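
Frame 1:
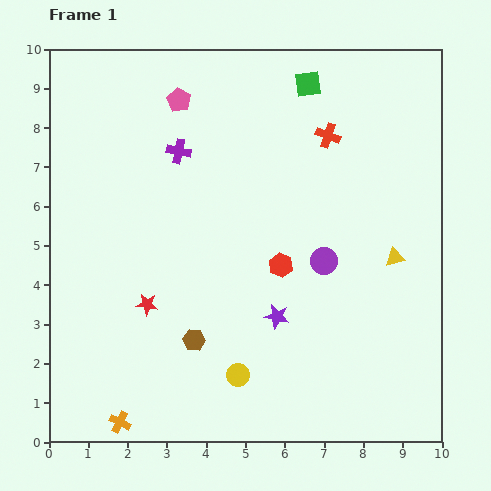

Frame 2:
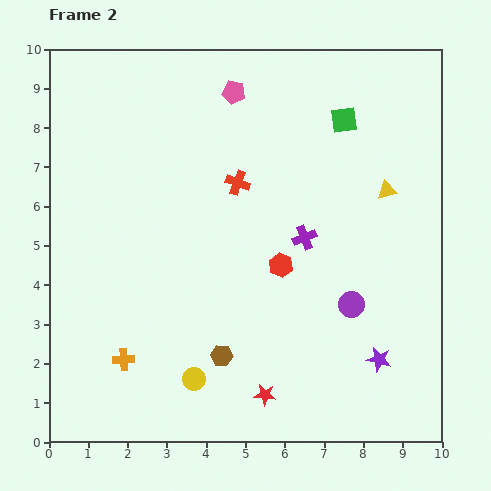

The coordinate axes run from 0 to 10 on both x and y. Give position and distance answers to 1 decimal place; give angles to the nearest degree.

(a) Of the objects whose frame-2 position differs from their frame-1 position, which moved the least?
the brown hexagon

(moved 0.8)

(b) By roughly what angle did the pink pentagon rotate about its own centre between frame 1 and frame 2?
19° counter-clockwise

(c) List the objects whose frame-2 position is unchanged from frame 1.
the red hexagon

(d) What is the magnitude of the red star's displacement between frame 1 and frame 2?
3.8

The red star moved from (2.5, 3.5) to (5.5, 1.2), a distance of √(3.0² + 2.3²) ≈ 3.8.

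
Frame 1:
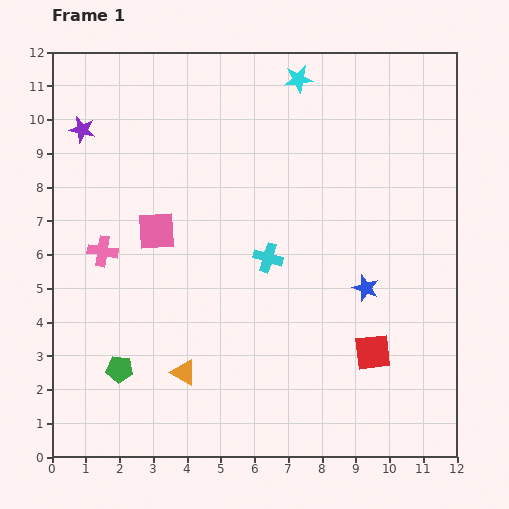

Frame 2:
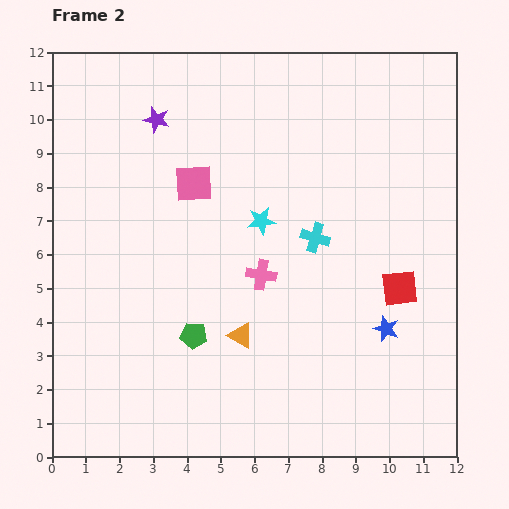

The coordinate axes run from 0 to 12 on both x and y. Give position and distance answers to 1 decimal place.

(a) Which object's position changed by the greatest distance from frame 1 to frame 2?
the pink cross

(moved 4.8; next 4.3)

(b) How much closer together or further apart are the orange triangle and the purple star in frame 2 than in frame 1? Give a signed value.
-0.9

Distance in frame 1: 7.8. Distance in frame 2: 6.9.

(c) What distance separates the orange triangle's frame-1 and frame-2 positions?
2.0

The orange triangle moved from (3.9, 2.5) to (5.6, 3.6), a distance of √(1.7² + 1.1²) ≈ 2.0.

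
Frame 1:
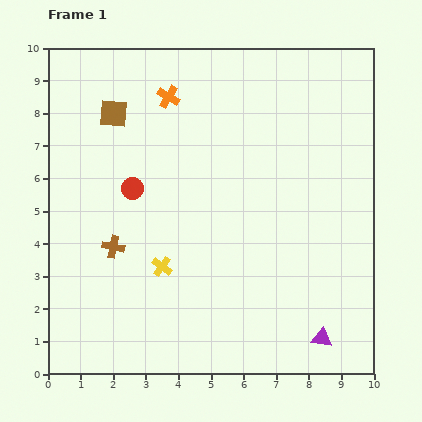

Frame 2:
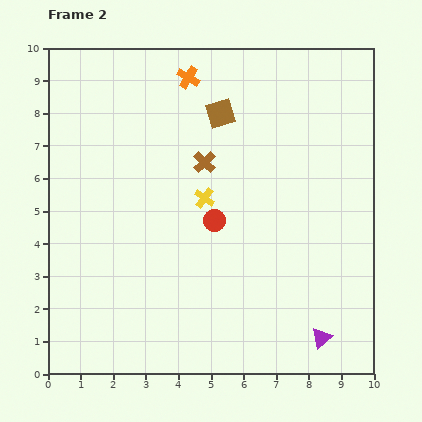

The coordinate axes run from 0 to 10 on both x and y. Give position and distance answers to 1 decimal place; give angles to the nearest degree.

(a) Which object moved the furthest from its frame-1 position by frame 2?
the brown cross

(moved 3.8; next 3.3)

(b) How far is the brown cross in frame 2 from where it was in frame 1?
3.8

The brown cross moved from (2.0, 3.9) to (4.8, 6.5), a distance of √(2.8² + 2.6²) ≈ 3.8.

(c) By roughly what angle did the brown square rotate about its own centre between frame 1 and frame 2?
22° counter-clockwise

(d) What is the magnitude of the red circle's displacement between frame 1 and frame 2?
2.7

The red circle moved from (2.6, 5.7) to (5.1, 4.7), a distance of √(2.5² + 1.0²) ≈ 2.7.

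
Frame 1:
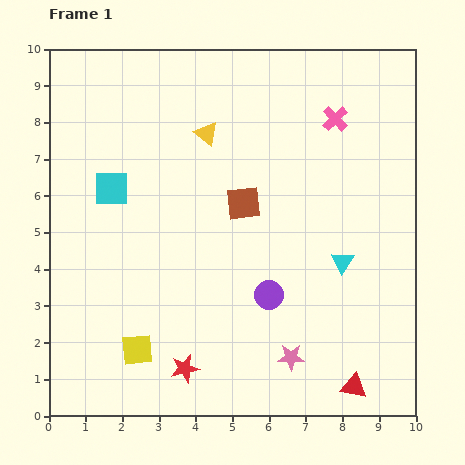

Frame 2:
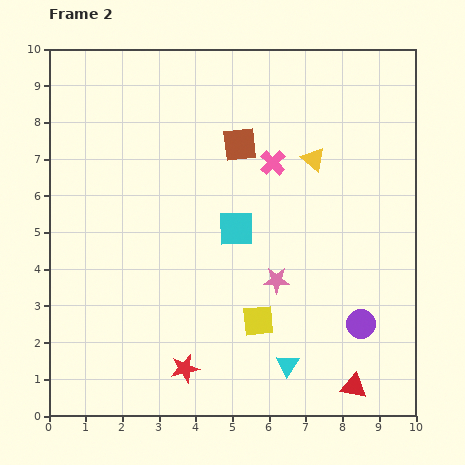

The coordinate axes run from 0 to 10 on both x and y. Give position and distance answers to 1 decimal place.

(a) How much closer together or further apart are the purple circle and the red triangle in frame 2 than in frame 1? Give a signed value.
-1.7

Distance in frame 1: 3.4. Distance in frame 2: 1.7.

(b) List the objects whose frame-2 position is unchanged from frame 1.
the red star, the red triangle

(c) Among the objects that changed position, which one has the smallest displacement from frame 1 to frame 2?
the brown square

(moved 1.6)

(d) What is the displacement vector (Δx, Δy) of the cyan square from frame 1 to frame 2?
(3.4, -1.1)

The cyan square was at (1.7, 6.2) in frame 1 and (5.1, 5.1) in frame 2.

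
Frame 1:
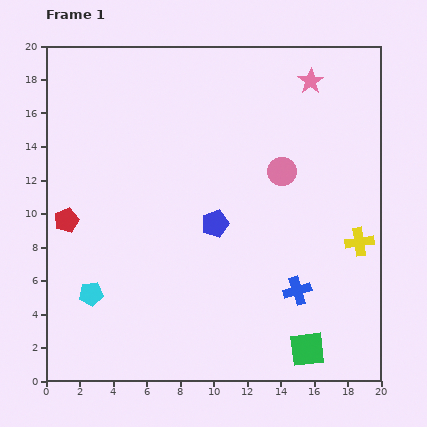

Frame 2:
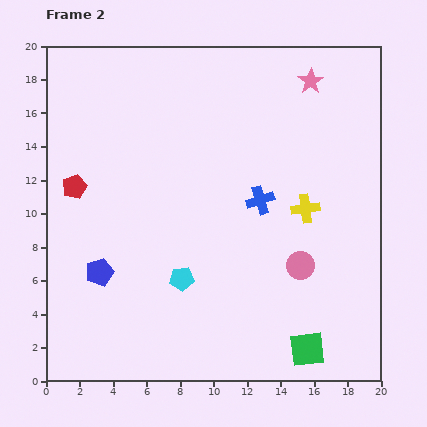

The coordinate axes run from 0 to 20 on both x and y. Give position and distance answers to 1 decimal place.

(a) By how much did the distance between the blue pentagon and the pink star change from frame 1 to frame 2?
+6.8

Distance in frame 1: 10.2. Distance in frame 2: 17.0.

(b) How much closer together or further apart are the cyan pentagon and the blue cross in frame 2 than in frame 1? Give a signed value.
-5.7

Distance in frame 1: 12.3. Distance in frame 2: 6.6.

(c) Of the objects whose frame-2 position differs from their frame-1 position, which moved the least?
the red pentagon

(moved 2.1)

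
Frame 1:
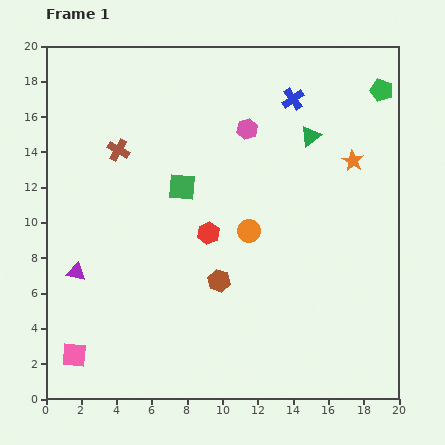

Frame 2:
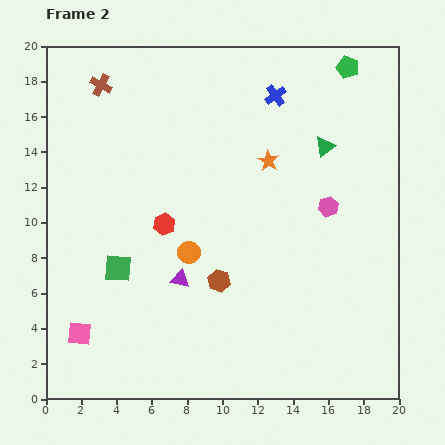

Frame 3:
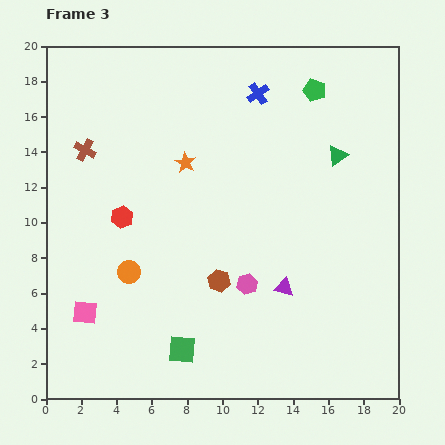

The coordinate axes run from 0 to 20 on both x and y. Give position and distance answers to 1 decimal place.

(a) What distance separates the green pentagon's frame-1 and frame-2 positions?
2.3

The green pentagon moved from (19.0, 17.5) to (17.1, 18.8), a distance of √(1.9² + 1.3²) ≈ 2.3.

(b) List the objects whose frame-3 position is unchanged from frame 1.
the brown hexagon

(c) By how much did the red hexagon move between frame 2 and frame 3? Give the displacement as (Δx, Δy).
(-2.4, 0.4)

The red hexagon was at (6.7, 9.9) in frame 2 and (4.3, 10.3) in frame 3.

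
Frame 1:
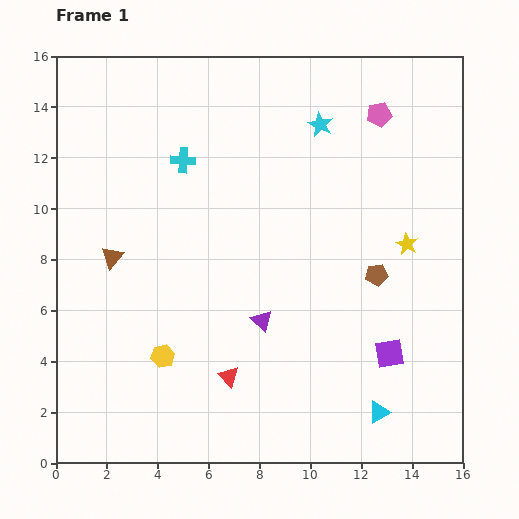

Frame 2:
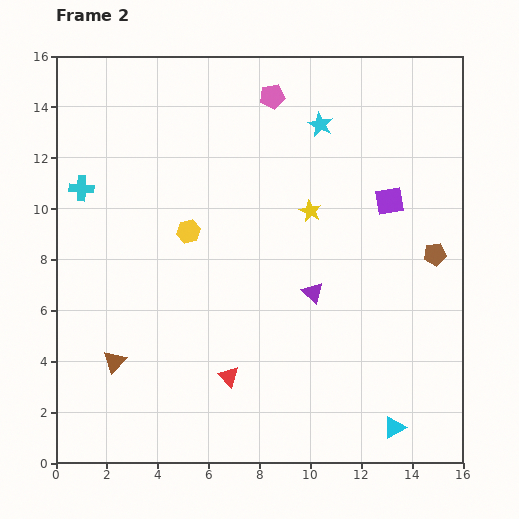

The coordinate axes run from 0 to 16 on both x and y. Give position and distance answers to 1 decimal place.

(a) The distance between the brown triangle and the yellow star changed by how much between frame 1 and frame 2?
-1.9

Distance in frame 1: 11.6. Distance in frame 2: 9.7.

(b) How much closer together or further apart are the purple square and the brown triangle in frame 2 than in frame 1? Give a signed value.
+1.0

Distance in frame 1: 11.5. Distance in frame 2: 12.5.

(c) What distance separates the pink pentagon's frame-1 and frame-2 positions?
4.3

The pink pentagon moved from (12.7, 13.7) to (8.5, 14.4), a distance of √(4.2² + 0.7²) ≈ 4.3.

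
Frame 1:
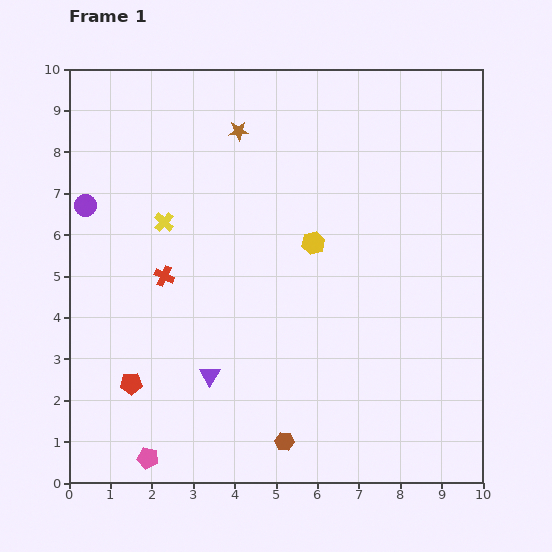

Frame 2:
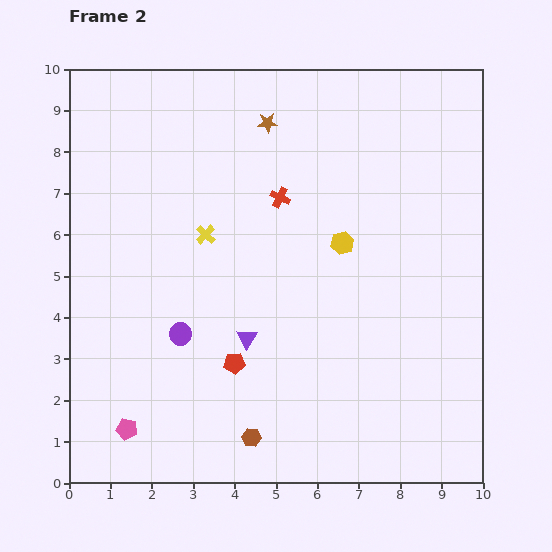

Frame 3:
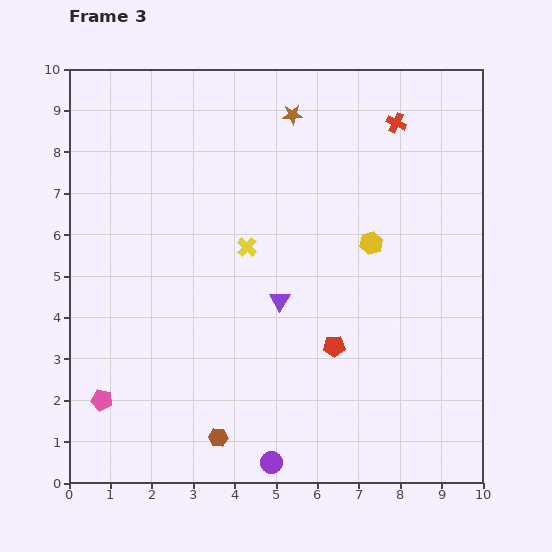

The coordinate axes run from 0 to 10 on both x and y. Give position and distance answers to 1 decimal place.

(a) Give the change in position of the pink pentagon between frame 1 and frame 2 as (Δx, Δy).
(-0.5, 0.7)

The pink pentagon was at (1.9, 0.6) in frame 1 and (1.4, 1.3) in frame 2.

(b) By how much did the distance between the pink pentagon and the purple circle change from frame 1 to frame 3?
-1.9

Distance in frame 1: 6.3. Distance in frame 3: 4.4.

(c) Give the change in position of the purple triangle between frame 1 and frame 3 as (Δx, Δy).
(1.7, 1.8)

The purple triangle was at (3.4, 2.6) in frame 1 and (5.1, 4.4) in frame 3.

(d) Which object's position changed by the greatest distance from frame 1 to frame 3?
the purple circle

(moved 7.7; next 6.7)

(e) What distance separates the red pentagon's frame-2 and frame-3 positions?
2.4

The red pentagon moved from (4.0, 2.9) to (6.4, 3.3), a distance of √(2.4² + 0.4²) ≈ 2.4.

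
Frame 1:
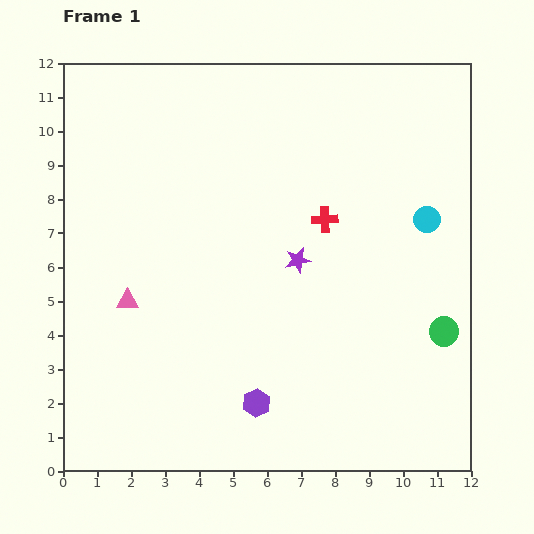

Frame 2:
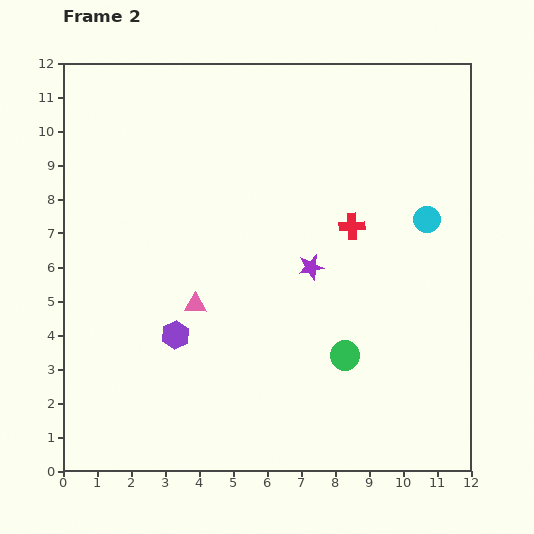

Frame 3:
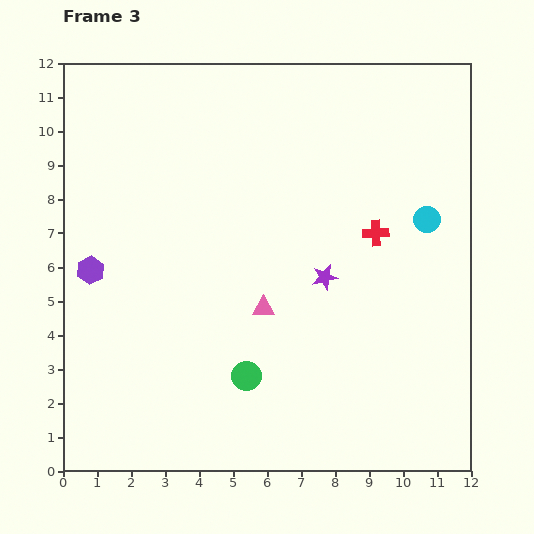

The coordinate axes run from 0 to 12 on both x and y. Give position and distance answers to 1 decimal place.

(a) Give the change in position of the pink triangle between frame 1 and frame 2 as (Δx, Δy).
(2.0, -0.1)

The pink triangle was at (1.9, 5.0) in frame 1 and (3.9, 4.9) in frame 2.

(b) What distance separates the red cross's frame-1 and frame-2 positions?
0.8

The red cross moved from (7.7, 7.4) to (8.5, 7.2), a distance of √(0.8² + 0.2²) ≈ 0.8.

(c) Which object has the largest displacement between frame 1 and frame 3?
the purple hexagon

(moved 6.3; next 5.9)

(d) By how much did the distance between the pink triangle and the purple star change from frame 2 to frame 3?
-1.6

Distance in frame 2: 3.6. Distance in frame 3: 2.0.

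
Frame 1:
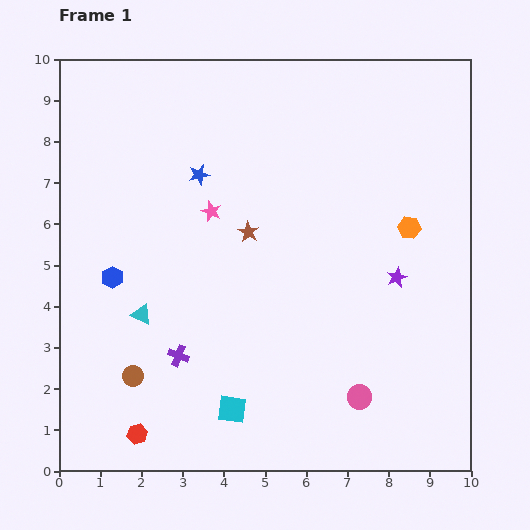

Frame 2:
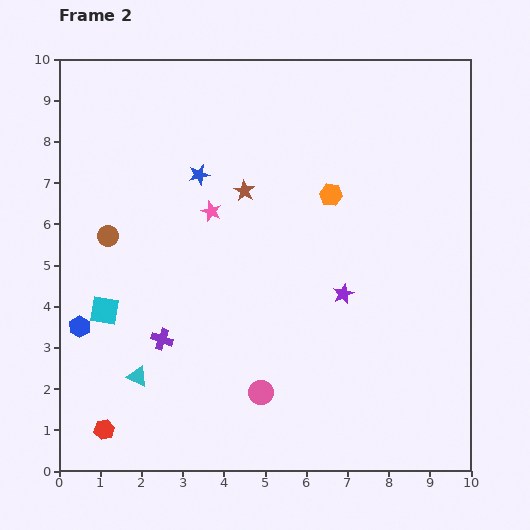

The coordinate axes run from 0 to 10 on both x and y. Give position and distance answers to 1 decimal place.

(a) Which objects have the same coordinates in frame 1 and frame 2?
the pink star, the blue star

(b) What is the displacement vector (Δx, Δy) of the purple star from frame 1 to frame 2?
(-1.3, -0.4)

The purple star was at (8.2, 4.7) in frame 1 and (6.9, 4.3) in frame 2.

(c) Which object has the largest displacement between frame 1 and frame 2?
the cyan square

(moved 3.9; next 3.5)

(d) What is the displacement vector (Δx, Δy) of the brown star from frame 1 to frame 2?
(-0.1, 1.0)

The brown star was at (4.6, 5.8) in frame 1 and (4.5, 6.8) in frame 2.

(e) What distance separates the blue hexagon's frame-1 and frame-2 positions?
1.4

The blue hexagon moved from (1.3, 4.7) to (0.5, 3.5), a distance of √(0.8² + 1.2²) ≈ 1.4.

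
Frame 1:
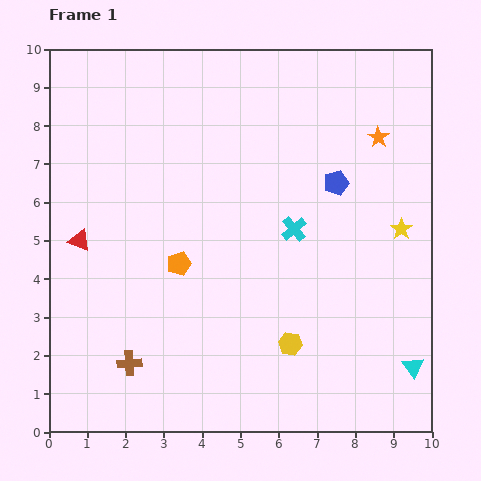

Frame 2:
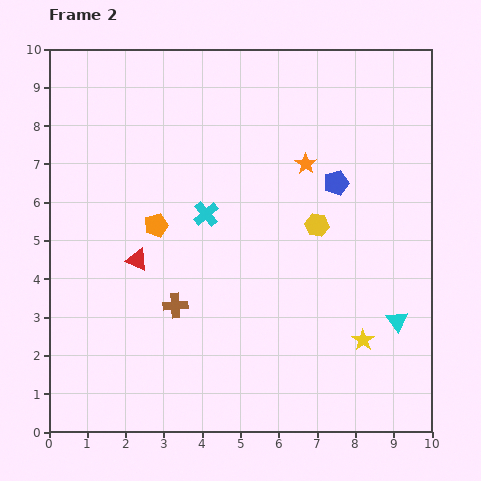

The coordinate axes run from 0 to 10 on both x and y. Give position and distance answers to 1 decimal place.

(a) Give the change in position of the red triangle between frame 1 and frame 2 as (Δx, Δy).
(1.5, -0.5)

The red triangle was at (0.8, 5.0) in frame 1 and (2.3, 4.5) in frame 2.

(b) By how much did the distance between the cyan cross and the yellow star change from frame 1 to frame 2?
+2.5

Distance in frame 1: 2.8. Distance in frame 2: 5.3.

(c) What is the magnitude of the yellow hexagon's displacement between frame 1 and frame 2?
3.2

The yellow hexagon moved from (6.3, 2.3) to (7.0, 5.4), a distance of √(0.7² + 3.1²) ≈ 3.2.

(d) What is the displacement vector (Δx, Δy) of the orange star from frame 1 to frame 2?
(-1.9, -0.7)

The orange star was at (8.6, 7.7) in frame 1 and (6.7, 7.0) in frame 2.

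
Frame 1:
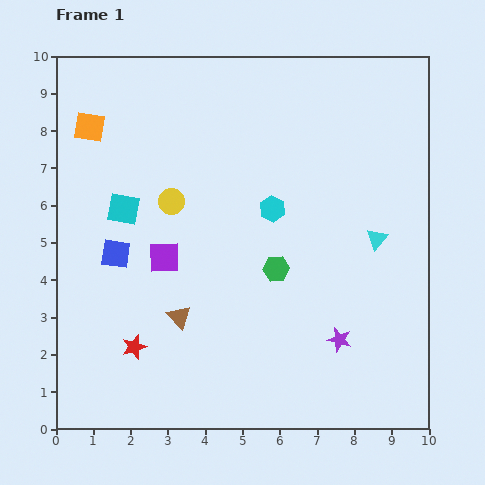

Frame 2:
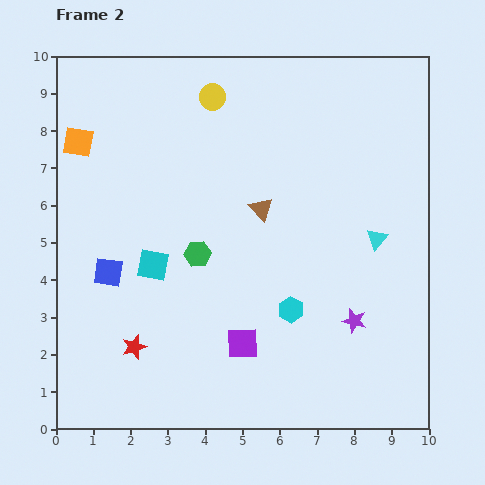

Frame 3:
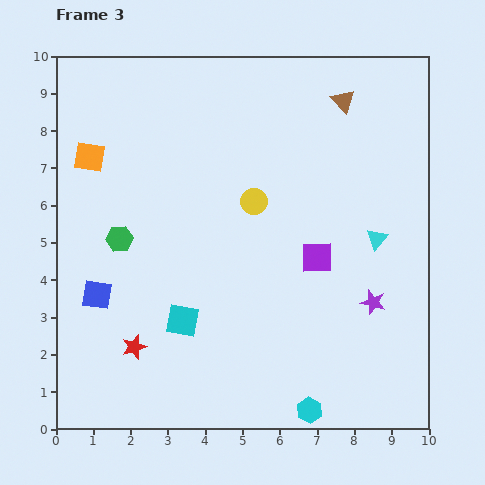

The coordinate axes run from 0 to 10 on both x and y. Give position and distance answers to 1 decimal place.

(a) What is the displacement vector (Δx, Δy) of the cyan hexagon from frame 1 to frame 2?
(0.5, -2.7)

The cyan hexagon was at (5.8, 5.9) in frame 1 and (6.3, 3.2) in frame 2.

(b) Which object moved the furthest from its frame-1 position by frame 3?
the brown triangle

(moved 7.3; next 5.5)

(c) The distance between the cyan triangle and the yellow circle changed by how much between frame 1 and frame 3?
-2.2

Distance in frame 1: 5.6. Distance in frame 3: 3.4.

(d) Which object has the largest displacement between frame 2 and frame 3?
the brown triangle

(moved 3.6; next 3.0)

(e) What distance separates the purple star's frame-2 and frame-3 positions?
0.7

The purple star moved from (8.0, 2.9) to (8.5, 3.4), a distance of √(0.5² + 0.5²) ≈ 0.7.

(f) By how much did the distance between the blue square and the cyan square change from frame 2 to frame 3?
+1.2

Distance in frame 2: 1.2. Distance in frame 3: 2.4.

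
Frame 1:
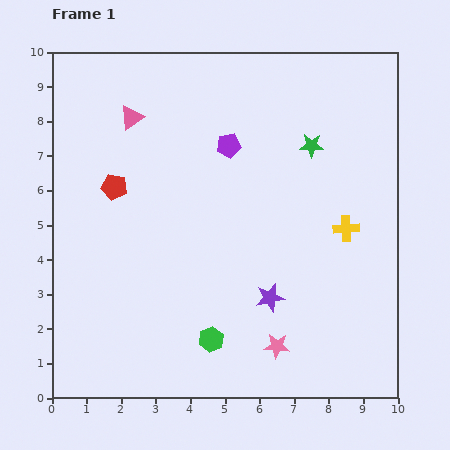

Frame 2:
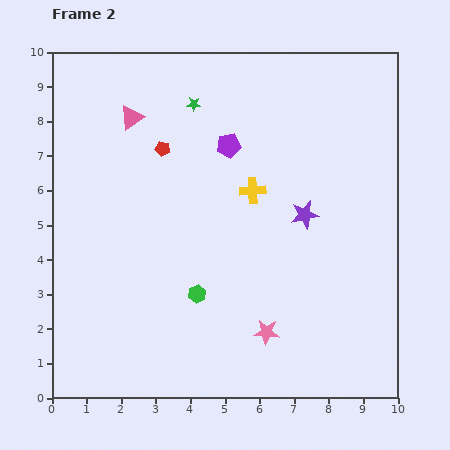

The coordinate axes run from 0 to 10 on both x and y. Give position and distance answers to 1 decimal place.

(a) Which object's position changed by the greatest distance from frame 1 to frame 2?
the green star

(moved 3.6; next 2.9)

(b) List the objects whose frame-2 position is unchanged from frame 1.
the pink triangle, the purple pentagon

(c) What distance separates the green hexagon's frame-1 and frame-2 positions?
1.4

The green hexagon moved from (4.6, 1.7) to (4.2, 3.0), a distance of √(0.4² + 1.3²) ≈ 1.4.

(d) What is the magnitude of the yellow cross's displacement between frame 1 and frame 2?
2.9

The yellow cross moved from (8.5, 4.9) to (5.8, 6.0), a distance of √(2.7² + 1.1²) ≈ 2.9.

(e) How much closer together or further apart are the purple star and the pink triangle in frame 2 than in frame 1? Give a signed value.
-0.9

Distance in frame 1: 6.6. Distance in frame 2: 5.7.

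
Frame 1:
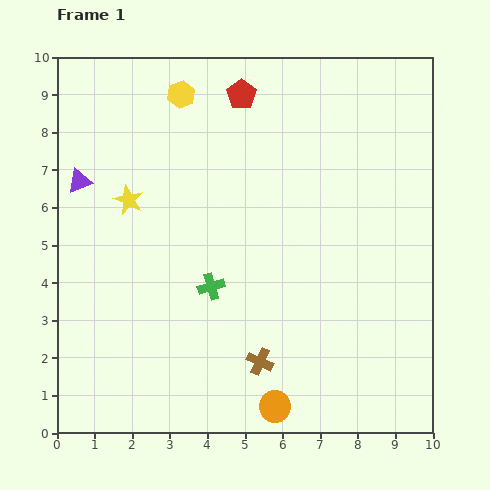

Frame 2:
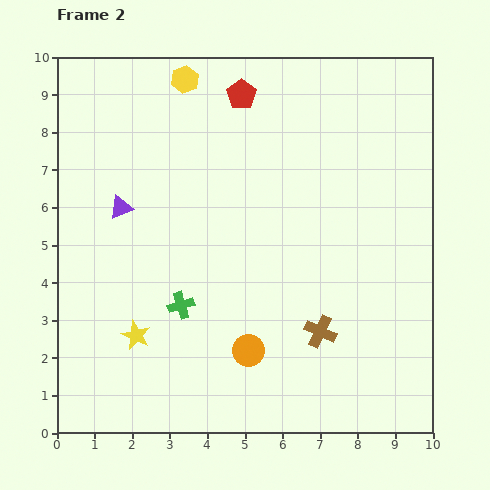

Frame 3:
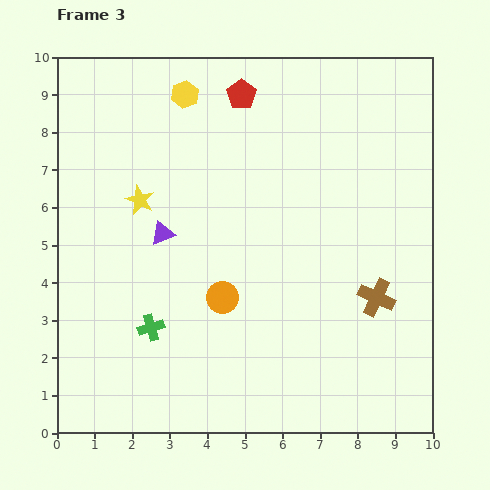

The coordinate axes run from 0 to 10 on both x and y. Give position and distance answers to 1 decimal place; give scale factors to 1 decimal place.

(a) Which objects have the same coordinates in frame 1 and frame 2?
the red pentagon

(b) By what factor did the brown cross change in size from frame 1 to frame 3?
1.4×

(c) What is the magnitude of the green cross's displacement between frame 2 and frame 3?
1.0

The green cross moved from (3.3, 3.4) to (2.5, 2.8), a distance of √(0.8² + 0.6²) ≈ 1.0.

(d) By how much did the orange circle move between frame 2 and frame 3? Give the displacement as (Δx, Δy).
(-0.7, 1.4)

The orange circle was at (5.1, 2.2) in frame 2 and (4.4, 3.6) in frame 3.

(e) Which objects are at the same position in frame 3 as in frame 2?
the red pentagon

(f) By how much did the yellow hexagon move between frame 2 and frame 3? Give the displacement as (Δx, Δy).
(0.0, -0.4)

The yellow hexagon was at (3.4, 9.4) in frame 2 and (3.4, 9.0) in frame 3.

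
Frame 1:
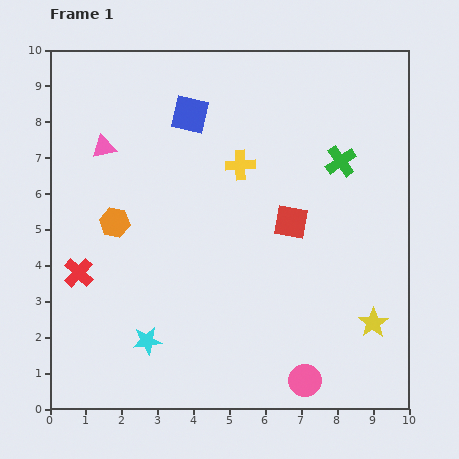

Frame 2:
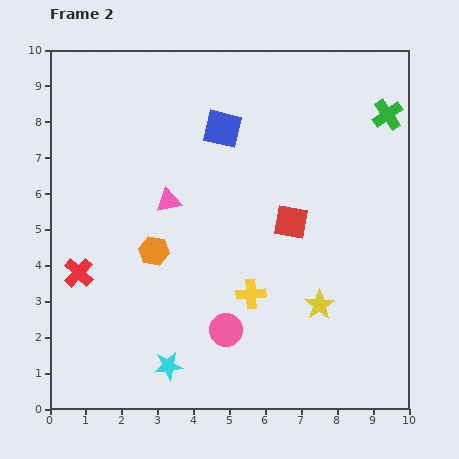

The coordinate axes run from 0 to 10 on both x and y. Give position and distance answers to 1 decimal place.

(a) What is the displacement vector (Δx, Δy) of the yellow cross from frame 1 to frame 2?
(0.3, -3.6)

The yellow cross was at (5.3, 6.8) in frame 1 and (5.6, 3.2) in frame 2.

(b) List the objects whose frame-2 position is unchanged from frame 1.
the red square, the red cross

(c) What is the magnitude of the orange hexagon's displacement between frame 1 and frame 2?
1.4

The orange hexagon moved from (1.8, 5.2) to (2.9, 4.4), a distance of √(1.1² + 0.8²) ≈ 1.4.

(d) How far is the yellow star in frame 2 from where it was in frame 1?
1.6

The yellow star moved from (9.0, 2.4) to (7.5, 2.9), a distance of √(1.5² + 0.5²) ≈ 1.6.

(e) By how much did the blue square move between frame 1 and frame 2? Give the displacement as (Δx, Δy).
(0.9, -0.4)

The blue square was at (3.9, 8.2) in frame 1 and (4.8, 7.8) in frame 2.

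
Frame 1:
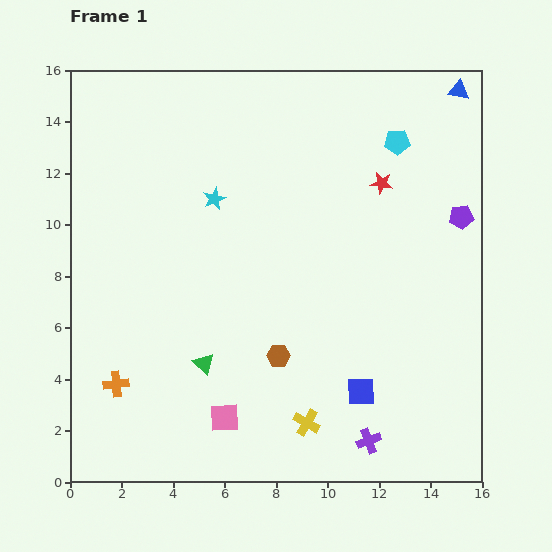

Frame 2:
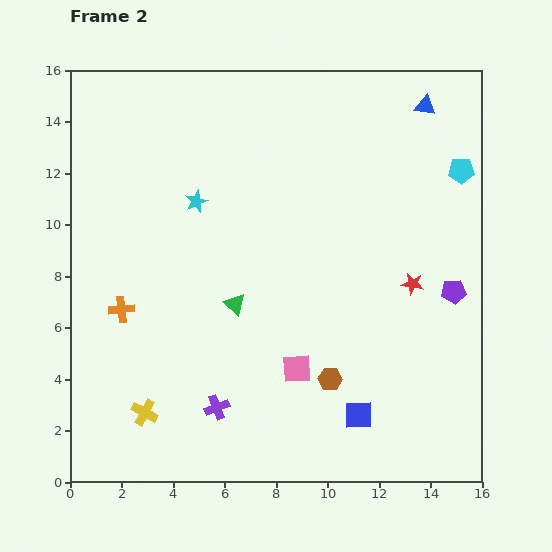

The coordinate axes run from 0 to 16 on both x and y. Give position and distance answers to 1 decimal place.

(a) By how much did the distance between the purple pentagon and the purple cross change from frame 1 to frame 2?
+0.8

Distance in frame 1: 9.4. Distance in frame 2: 10.2.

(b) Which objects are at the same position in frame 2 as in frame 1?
none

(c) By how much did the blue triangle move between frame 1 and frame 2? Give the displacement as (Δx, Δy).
(-1.3, -0.6)

The blue triangle was at (15.1, 15.2) in frame 1 and (13.8, 14.6) in frame 2.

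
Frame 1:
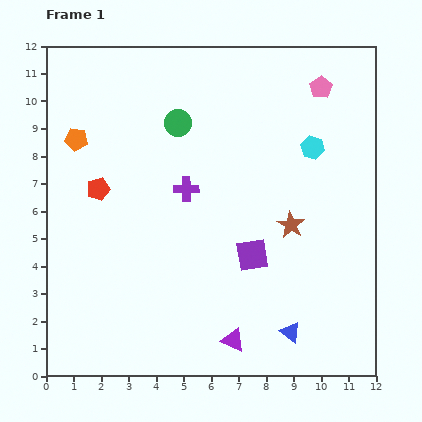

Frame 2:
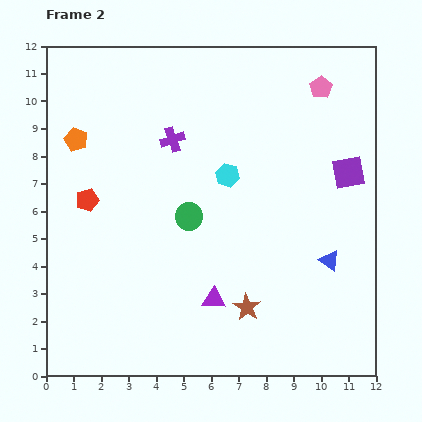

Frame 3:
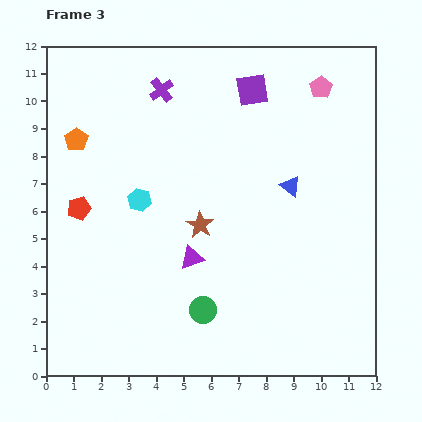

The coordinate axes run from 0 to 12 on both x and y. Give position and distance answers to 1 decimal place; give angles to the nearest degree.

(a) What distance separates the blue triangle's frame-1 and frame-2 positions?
3.0

The blue triangle moved from (8.9, 1.6) to (10.3, 4.2), a distance of √(1.4² + 2.6²) ≈ 3.0.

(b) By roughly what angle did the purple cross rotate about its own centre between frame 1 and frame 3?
37° counter-clockwise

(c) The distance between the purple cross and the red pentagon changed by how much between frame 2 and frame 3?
+1.4

Distance in frame 2: 3.8. Distance in frame 3: 5.2.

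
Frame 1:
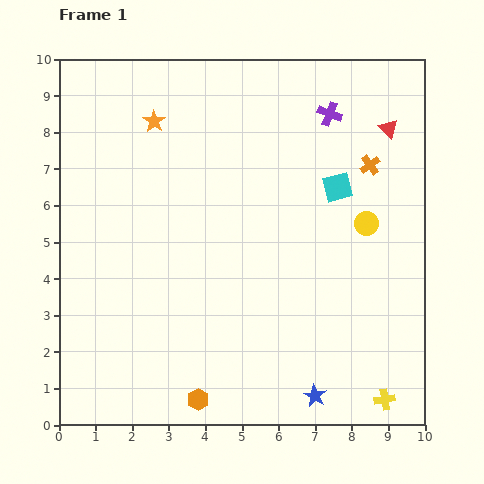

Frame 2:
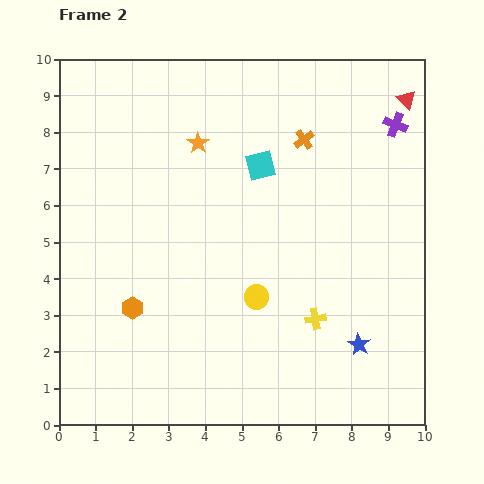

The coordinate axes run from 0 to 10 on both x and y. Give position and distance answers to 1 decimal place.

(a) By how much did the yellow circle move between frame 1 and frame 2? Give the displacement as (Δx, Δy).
(-3.0, -2.0)

The yellow circle was at (8.4, 5.5) in frame 1 and (5.4, 3.5) in frame 2.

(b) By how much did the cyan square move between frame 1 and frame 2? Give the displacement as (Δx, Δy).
(-2.1, 0.6)

The cyan square was at (7.6, 6.5) in frame 1 and (5.5, 7.1) in frame 2.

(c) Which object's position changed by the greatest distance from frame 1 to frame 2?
the yellow circle

(moved 3.6; next 3.1)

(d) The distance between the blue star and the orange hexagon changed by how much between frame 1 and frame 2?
+3.1

Distance in frame 1: 3.2. Distance in frame 2: 6.3.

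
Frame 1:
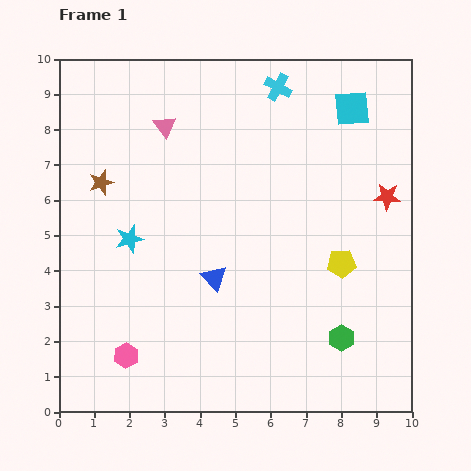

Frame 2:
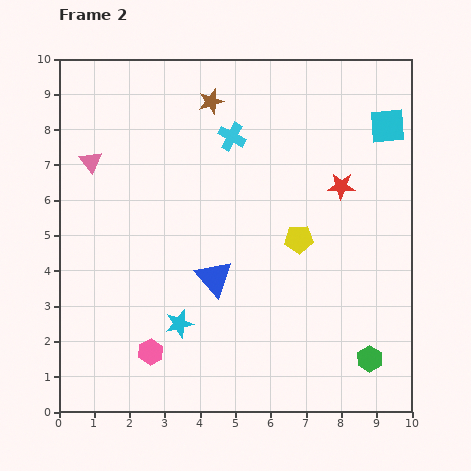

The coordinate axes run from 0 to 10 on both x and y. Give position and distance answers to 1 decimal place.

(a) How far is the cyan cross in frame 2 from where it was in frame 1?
1.9

The cyan cross moved from (6.2, 9.2) to (4.9, 7.8), a distance of √(1.3² + 1.4²) ≈ 1.9.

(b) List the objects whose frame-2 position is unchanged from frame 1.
the blue triangle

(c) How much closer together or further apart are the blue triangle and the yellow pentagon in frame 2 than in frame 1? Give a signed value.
-1.0

Distance in frame 1: 3.6. Distance in frame 2: 2.6.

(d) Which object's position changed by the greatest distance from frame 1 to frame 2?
the brown star

(moved 3.9; next 2.8)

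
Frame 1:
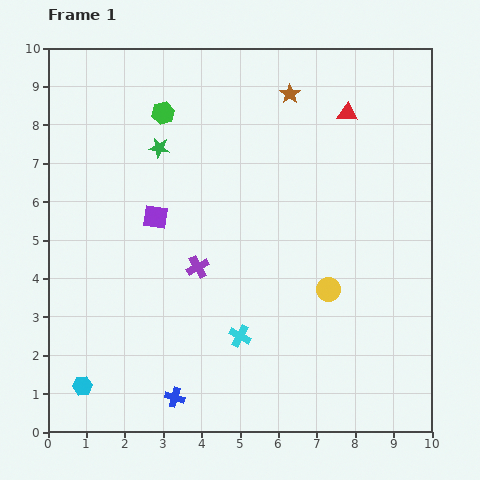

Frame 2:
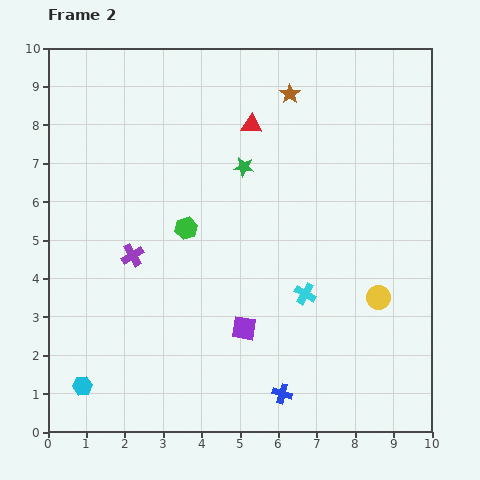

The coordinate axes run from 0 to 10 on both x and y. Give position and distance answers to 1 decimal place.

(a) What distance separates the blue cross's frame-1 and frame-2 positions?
2.8

The blue cross moved from (3.3, 0.9) to (6.1, 1.0), a distance of √(2.8² + 0.1²) ≈ 2.8.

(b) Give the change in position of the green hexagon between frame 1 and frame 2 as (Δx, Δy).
(0.6, -3.0)

The green hexagon was at (3.0, 8.3) in frame 1 and (3.6, 5.3) in frame 2.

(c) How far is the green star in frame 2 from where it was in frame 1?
2.3

The green star moved from (2.9, 7.4) to (5.1, 6.9), a distance of √(2.2² + 0.5²) ≈ 2.3.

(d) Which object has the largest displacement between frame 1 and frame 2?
the purple square

(moved 3.7; next 3.1)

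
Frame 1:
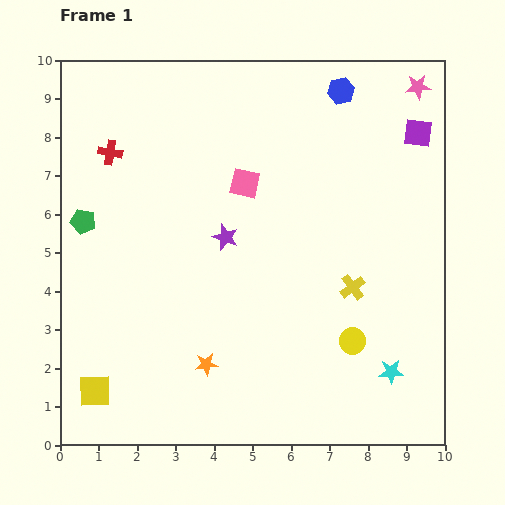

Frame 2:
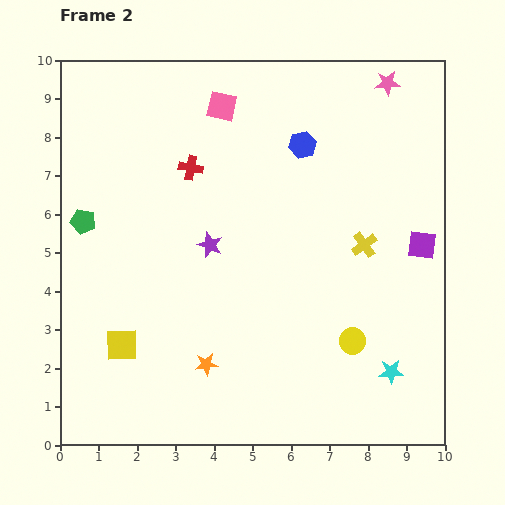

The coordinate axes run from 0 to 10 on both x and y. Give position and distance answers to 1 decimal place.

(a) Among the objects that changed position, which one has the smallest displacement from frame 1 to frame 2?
the purple star

(moved 0.4)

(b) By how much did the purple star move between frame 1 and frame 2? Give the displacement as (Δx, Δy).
(-0.4, -0.2)

The purple star was at (4.3, 5.4) in frame 1 and (3.9, 5.2) in frame 2.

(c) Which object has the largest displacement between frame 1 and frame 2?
the purple square

(moved 2.9; next 2.1)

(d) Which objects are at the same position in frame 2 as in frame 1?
the green pentagon, the orange star, the yellow circle, the cyan star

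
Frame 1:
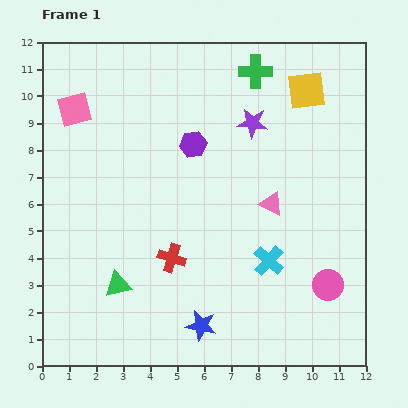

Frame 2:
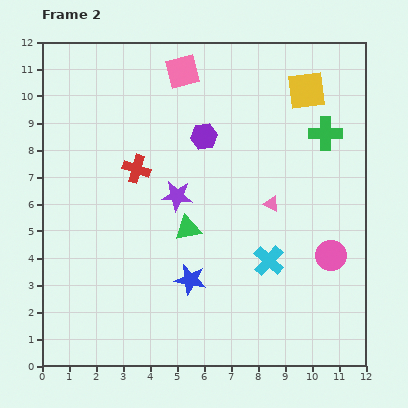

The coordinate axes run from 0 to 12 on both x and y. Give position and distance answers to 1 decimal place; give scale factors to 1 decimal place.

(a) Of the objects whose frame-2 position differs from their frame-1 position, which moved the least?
the purple hexagon

(moved 0.5)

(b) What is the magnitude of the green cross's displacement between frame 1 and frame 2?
3.5

The green cross moved from (7.9, 10.9) to (10.5, 8.6), a distance of √(2.6² + 2.3²) ≈ 3.5.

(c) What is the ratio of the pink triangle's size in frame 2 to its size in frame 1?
0.7×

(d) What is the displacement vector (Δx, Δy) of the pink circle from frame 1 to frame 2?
(0.1, 1.1)

The pink circle was at (10.6, 3.0) in frame 1 and (10.7, 4.1) in frame 2.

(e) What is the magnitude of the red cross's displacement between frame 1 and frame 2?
3.5

The red cross moved from (4.8, 4.0) to (3.5, 7.3), a distance of √(1.3² + 3.3²) ≈ 3.5.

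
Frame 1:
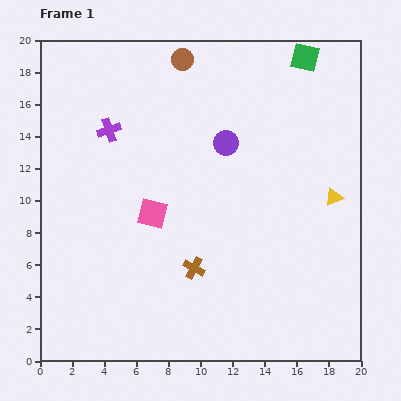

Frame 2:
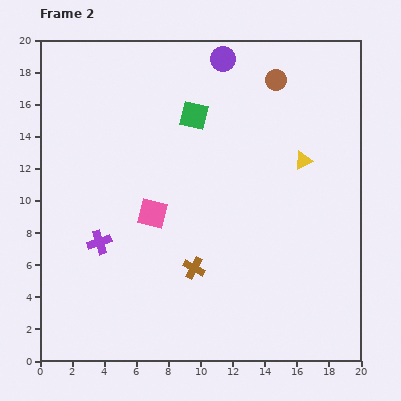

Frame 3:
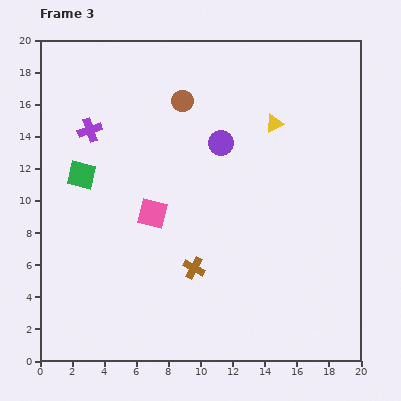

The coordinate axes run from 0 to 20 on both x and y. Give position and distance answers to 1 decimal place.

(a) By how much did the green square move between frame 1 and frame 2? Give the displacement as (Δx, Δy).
(-6.9, -3.6)

The green square was at (16.5, 18.9) in frame 1 and (9.6, 15.3) in frame 2.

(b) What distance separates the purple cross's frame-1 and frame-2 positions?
7.0

The purple cross moved from (4.3, 14.4) to (3.7, 7.4), a distance of √(0.6² + 7.0²) ≈ 7.0.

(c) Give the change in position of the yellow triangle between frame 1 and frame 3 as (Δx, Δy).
(-3.7, 4.6)

The yellow triangle was at (18.3, 10.2) in frame 1 and (14.6, 14.8) in frame 3.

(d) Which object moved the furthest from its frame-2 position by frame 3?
the green square

(moved 7.9; next 7.0)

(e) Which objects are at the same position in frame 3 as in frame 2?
the brown cross, the pink square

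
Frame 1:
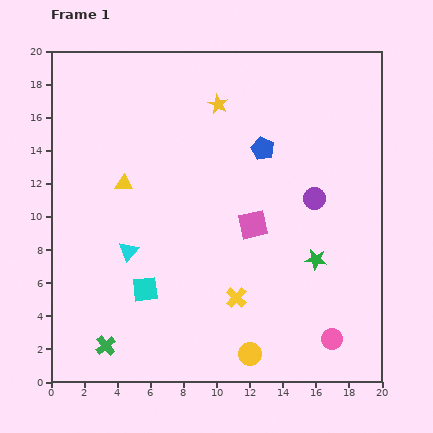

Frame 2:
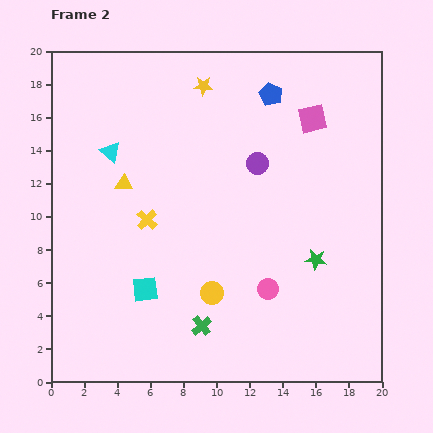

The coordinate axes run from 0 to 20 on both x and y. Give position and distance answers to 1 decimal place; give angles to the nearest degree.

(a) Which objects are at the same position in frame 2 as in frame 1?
the green star, the cyan square, the yellow triangle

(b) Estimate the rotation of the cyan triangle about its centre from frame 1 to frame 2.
31° counter-clockwise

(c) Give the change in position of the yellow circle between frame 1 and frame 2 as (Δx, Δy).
(-2.3, 3.7)

The yellow circle was at (12.0, 1.7) in frame 1 and (9.7, 5.4) in frame 2.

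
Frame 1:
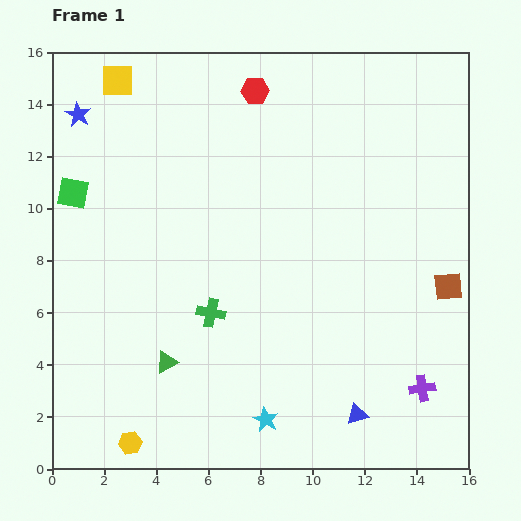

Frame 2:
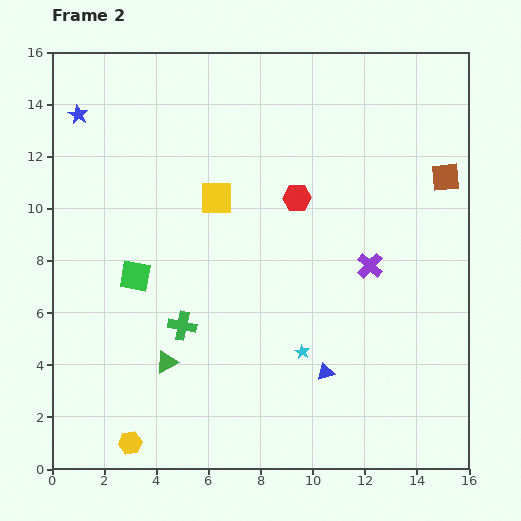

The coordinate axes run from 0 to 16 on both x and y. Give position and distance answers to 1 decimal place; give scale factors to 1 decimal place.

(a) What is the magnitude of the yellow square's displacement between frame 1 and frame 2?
5.9

The yellow square moved from (2.5, 14.9) to (6.3, 10.4), a distance of √(3.8² + 4.5²) ≈ 5.9.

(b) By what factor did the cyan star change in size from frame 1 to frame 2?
0.6×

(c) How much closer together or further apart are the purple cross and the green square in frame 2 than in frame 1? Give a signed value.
-6.4

Distance in frame 1: 15.4. Distance in frame 2: 9.0.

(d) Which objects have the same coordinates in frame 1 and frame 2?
the blue star, the green triangle, the yellow hexagon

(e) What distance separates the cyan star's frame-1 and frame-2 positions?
3.0

The cyan star moved from (8.2, 1.9) to (9.6, 4.5), a distance of √(1.4² + 2.6²) ≈ 3.0.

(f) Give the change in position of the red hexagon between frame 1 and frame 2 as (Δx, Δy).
(1.6, -4.1)

The red hexagon was at (7.8, 14.5) in frame 1 and (9.4, 10.4) in frame 2.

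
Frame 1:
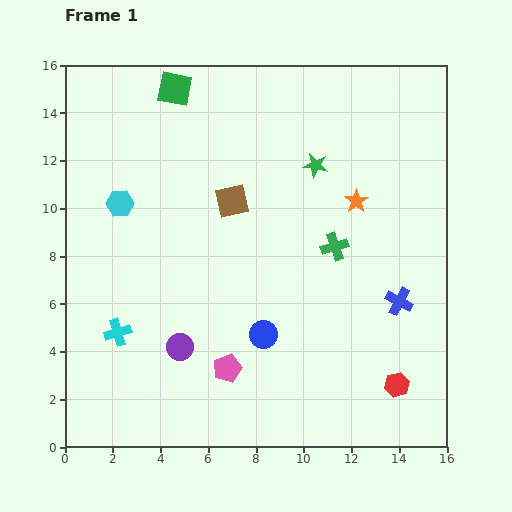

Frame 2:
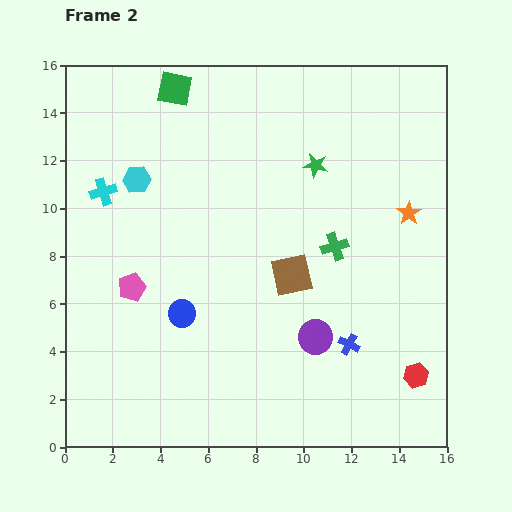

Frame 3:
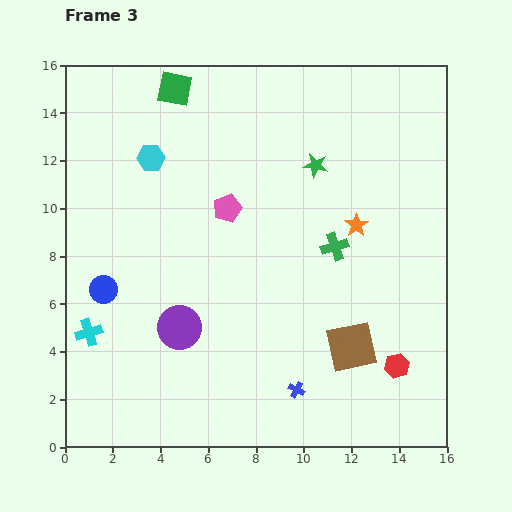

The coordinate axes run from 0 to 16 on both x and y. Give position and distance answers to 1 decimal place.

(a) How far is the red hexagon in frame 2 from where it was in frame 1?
0.9

The red hexagon moved from (13.9, 2.6) to (14.7, 3.0), a distance of √(0.8² + 0.4²) ≈ 0.9.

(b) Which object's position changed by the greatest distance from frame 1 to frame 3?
the brown square

(moved 7.9; next 7.0)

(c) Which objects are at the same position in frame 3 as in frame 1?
the green square, the green star, the green cross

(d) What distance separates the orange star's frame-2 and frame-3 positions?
2.3

The orange star moved from (14.4, 9.8) to (12.2, 9.3), a distance of √(2.2² + 0.5²) ≈ 2.3.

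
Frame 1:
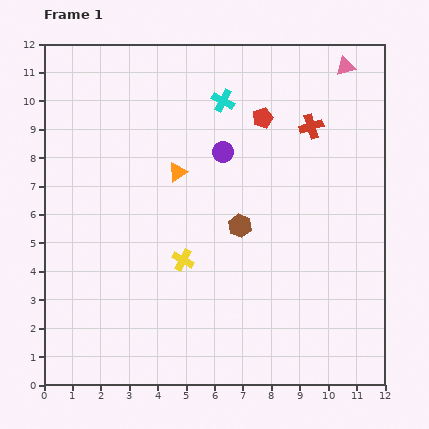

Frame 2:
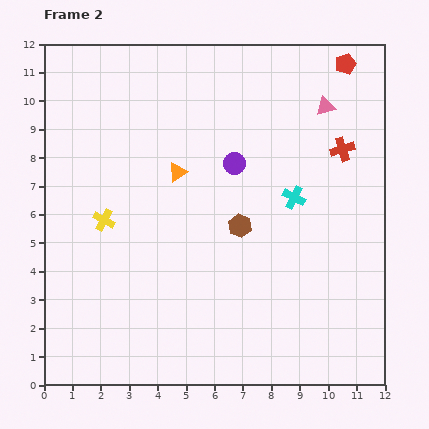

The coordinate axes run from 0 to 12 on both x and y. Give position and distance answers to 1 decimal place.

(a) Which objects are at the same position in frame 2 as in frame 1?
the orange triangle, the brown hexagon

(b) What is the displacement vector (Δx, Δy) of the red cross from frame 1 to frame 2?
(1.1, -0.8)

The red cross was at (9.4, 9.1) in frame 1 and (10.5, 8.3) in frame 2.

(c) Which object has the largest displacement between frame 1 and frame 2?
the cyan cross

(moved 4.2; next 3.5)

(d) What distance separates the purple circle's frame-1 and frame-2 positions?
0.6

The purple circle moved from (6.3, 8.2) to (6.7, 7.8), a distance of √(0.4² + 0.4²) ≈ 0.6.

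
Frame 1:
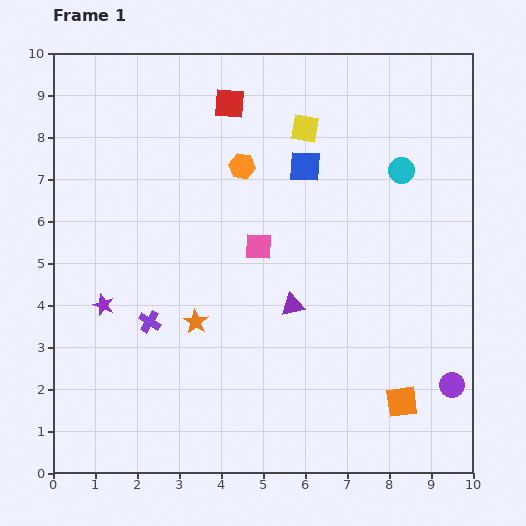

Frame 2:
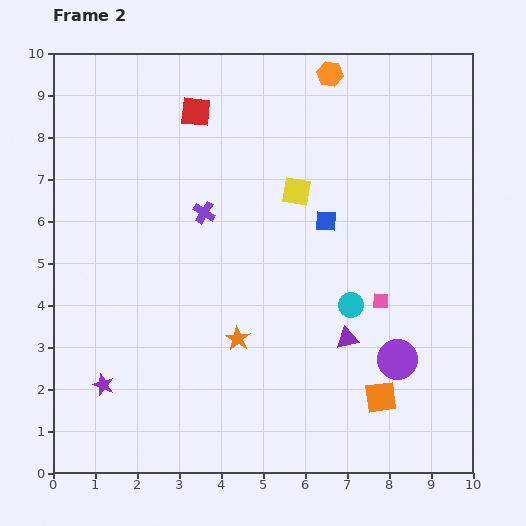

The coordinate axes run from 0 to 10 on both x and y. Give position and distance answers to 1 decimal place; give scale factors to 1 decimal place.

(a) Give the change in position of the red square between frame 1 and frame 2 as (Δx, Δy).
(-0.8, -0.2)

The red square was at (4.2, 8.8) in frame 1 and (3.4, 8.6) in frame 2.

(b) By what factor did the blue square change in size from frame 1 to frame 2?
0.7×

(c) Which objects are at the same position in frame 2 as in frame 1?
none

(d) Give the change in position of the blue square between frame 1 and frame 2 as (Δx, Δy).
(0.5, -1.3)

The blue square was at (6.0, 7.3) in frame 1 and (6.5, 6.0) in frame 2.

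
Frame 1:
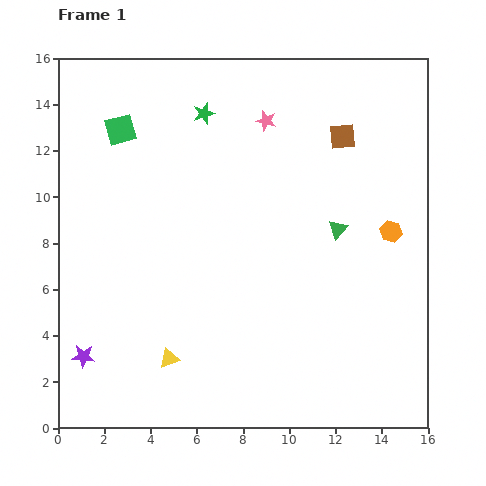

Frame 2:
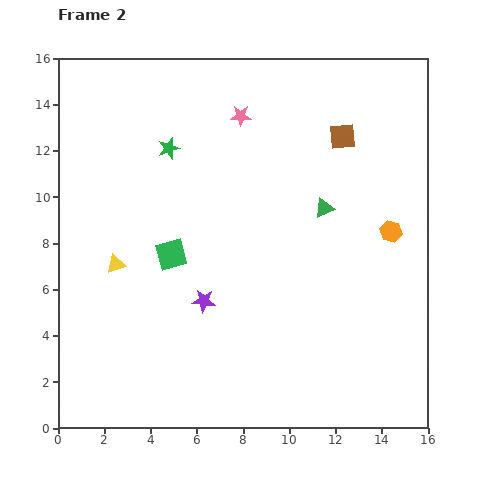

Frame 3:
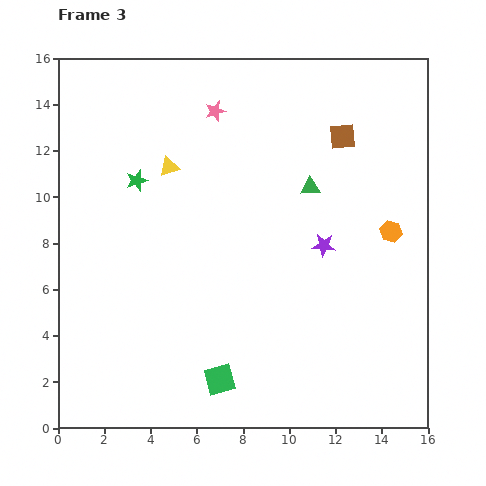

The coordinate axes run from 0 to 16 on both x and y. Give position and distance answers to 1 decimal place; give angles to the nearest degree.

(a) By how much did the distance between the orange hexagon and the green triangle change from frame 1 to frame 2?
+0.8

Distance in frame 1: 2.3. Distance in frame 2: 3.1.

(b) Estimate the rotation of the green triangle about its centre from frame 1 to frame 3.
43° clockwise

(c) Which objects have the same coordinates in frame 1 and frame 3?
the brown square, the orange hexagon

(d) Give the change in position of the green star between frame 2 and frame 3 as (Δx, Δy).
(-1.4, -1.4)

The green star was at (4.8, 12.1) in frame 2 and (3.4, 10.7) in frame 3.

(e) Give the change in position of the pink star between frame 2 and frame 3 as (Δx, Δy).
(-1.1, 0.2)

The pink star was at (7.9, 13.5) in frame 2 and (6.8, 13.7) in frame 3.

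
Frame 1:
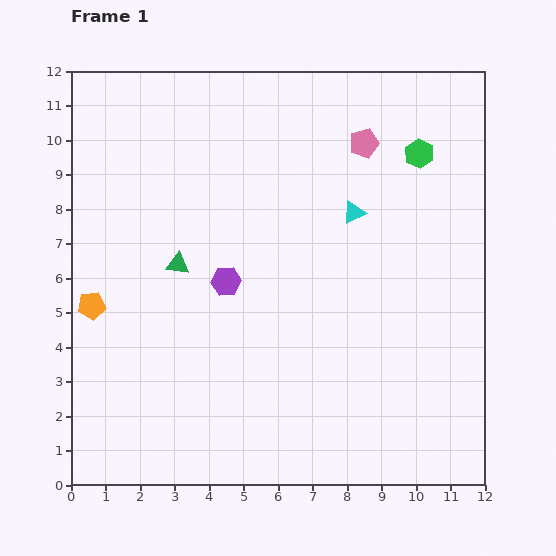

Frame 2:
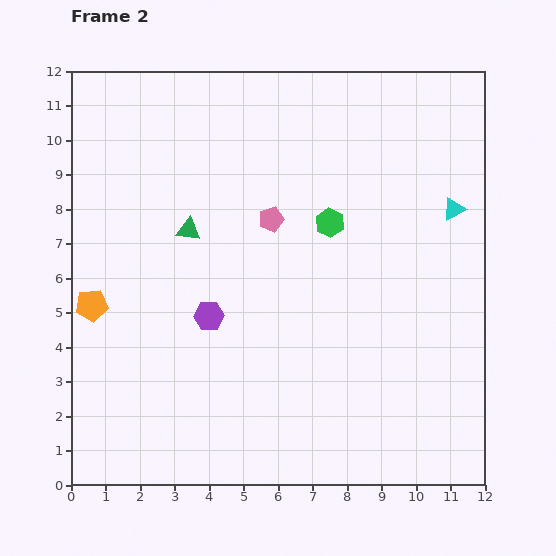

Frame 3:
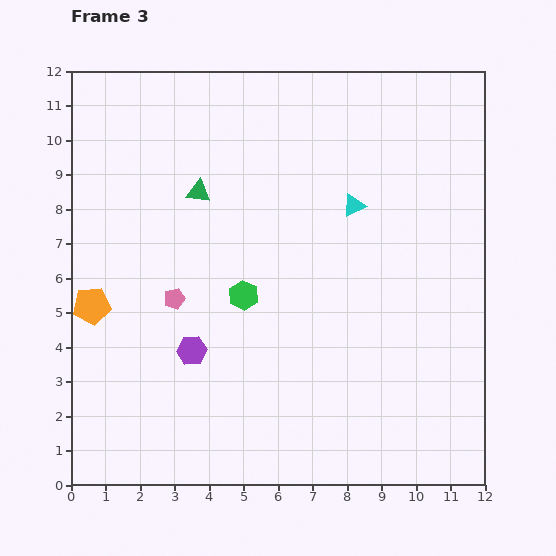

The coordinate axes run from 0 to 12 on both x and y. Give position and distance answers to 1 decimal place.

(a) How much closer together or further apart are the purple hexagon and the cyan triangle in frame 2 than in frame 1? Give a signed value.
+3.5

Distance in frame 1: 4.2. Distance in frame 2: 7.7.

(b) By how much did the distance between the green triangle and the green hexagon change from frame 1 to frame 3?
-4.4

Distance in frame 1: 7.7. Distance in frame 3: 3.3.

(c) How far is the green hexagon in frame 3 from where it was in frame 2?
3.3

The green hexagon moved from (7.5, 7.6) to (5.0, 5.5), a distance of √(2.5² + 2.1²) ≈ 3.3.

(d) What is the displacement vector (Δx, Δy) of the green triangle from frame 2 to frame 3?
(0.3, 1.1)

The green triangle was at (3.4, 7.4) in frame 2 and (3.7, 8.5) in frame 3.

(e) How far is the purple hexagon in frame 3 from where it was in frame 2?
1.1

The purple hexagon moved from (4.0, 4.9) to (3.5, 3.9), a distance of √(0.5² + 1.0²) ≈ 1.1.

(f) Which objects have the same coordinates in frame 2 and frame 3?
the orange pentagon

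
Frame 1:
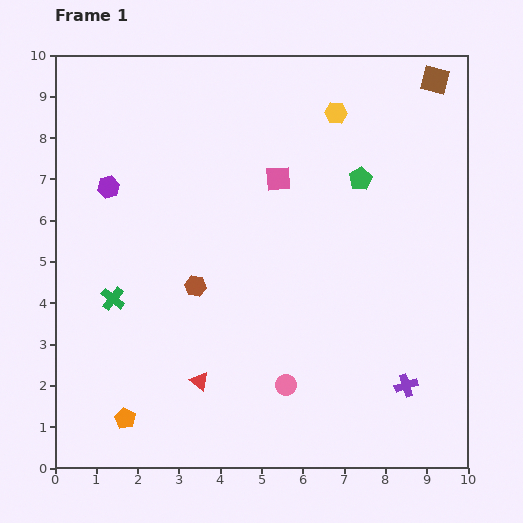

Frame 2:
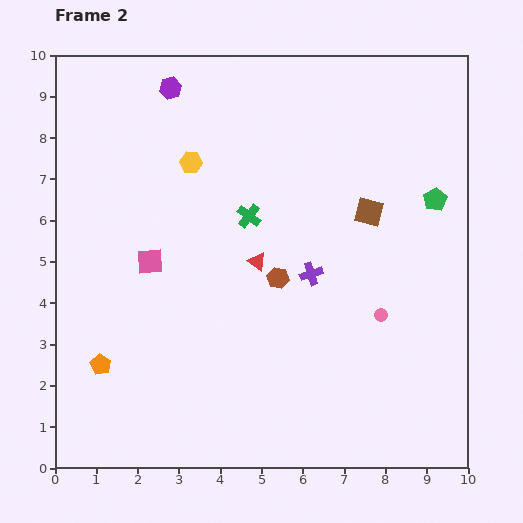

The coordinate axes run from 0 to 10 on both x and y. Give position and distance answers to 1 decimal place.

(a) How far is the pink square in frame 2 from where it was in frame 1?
3.7

The pink square moved from (5.4, 7.0) to (2.3, 5.0), a distance of √(3.1² + 2.0²) ≈ 3.7.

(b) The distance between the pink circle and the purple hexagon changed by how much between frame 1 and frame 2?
+1.1

Distance in frame 1: 6.4. Distance in frame 2: 7.5.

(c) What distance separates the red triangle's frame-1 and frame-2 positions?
3.2

The red triangle moved from (3.5, 2.1) to (4.9, 5.0), a distance of √(1.4² + 2.9²) ≈ 3.2.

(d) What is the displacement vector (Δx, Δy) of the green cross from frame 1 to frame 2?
(3.3, 2.0)

The green cross was at (1.4, 4.1) in frame 1 and (4.7, 6.1) in frame 2.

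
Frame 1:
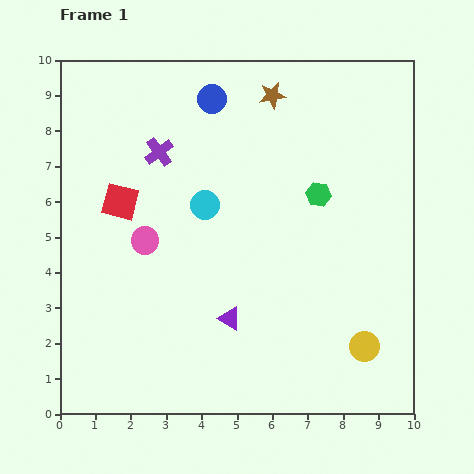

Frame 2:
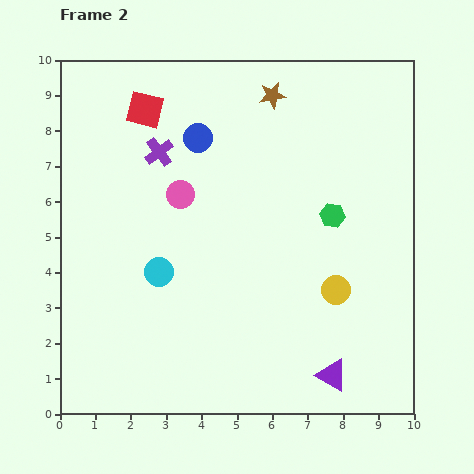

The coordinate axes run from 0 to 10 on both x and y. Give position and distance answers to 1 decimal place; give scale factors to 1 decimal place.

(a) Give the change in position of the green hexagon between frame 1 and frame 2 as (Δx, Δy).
(0.4, -0.6)

The green hexagon was at (7.3, 6.2) in frame 1 and (7.7, 5.6) in frame 2.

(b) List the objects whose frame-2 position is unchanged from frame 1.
the brown star, the purple cross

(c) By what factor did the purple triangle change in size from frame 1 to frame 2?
1.3×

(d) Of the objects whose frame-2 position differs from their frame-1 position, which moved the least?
the green hexagon

(moved 0.7)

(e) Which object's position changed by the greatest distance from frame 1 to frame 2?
the purple triangle

(moved 3.3; next 2.7)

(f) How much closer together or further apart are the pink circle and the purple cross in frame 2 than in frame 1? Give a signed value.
-1.2

Distance in frame 1: 2.5. Distance in frame 2: 1.3.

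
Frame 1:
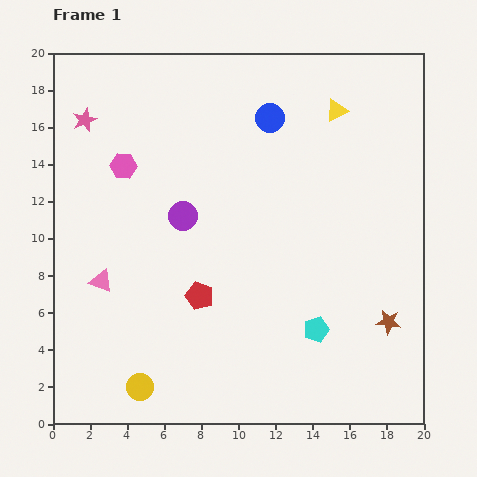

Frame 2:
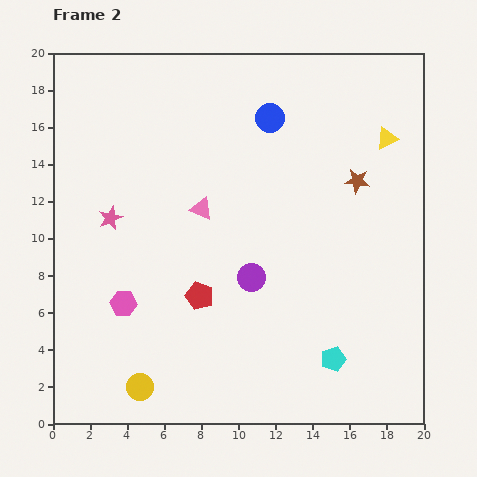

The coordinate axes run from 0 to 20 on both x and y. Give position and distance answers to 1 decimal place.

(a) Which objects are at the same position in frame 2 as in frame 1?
the blue circle, the yellow circle, the red pentagon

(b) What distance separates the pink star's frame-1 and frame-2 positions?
5.5

The pink star moved from (1.7, 16.4) to (3.1, 11.1), a distance of √(1.4² + 5.3²) ≈ 5.5.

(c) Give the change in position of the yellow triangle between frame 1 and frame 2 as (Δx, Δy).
(2.7, -1.5)

The yellow triangle was at (15.3, 16.9) in frame 1 and (18.0, 15.4) in frame 2.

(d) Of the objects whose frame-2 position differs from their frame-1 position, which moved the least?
the cyan pentagon

(moved 1.8)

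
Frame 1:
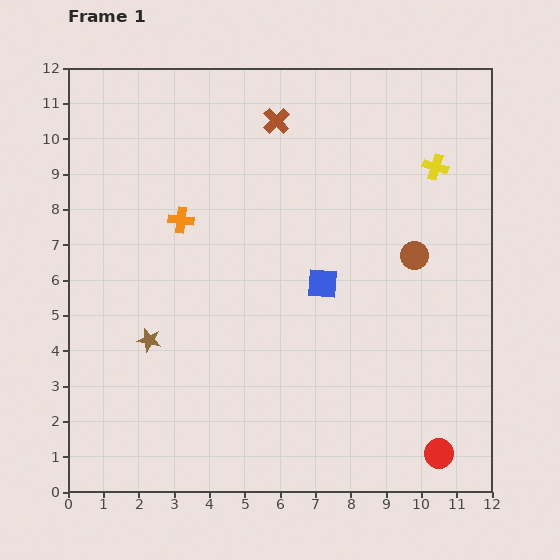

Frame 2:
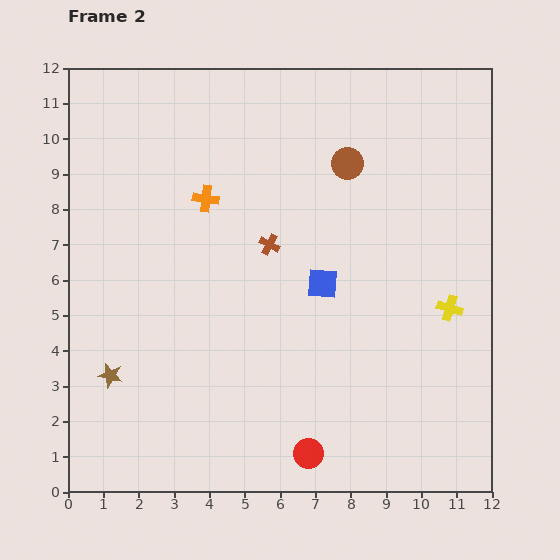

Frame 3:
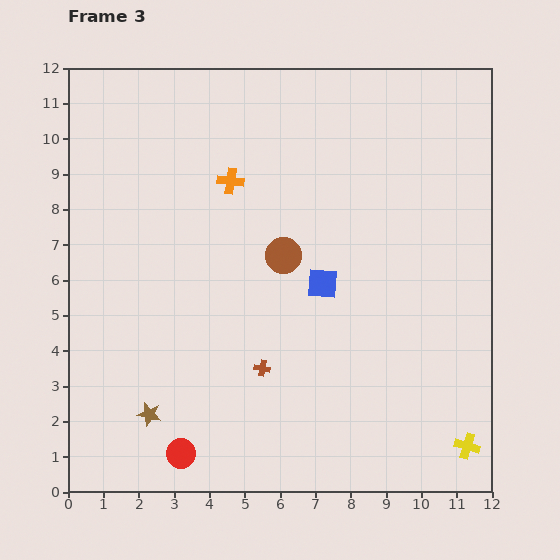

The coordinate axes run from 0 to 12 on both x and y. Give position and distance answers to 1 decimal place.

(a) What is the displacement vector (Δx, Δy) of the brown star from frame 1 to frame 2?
(-1.1, -1.0)

The brown star was at (2.3, 4.3) in frame 1 and (1.2, 3.3) in frame 2.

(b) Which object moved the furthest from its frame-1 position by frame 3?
the yellow cross

(moved 8.0; next 7.3)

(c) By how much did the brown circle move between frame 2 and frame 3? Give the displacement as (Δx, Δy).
(-1.8, -2.6)

The brown circle was at (7.9, 9.3) in frame 2 and (6.1, 6.7) in frame 3.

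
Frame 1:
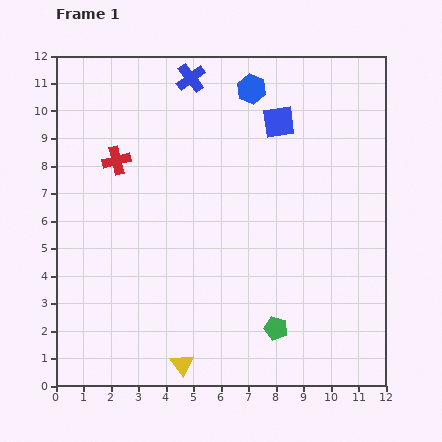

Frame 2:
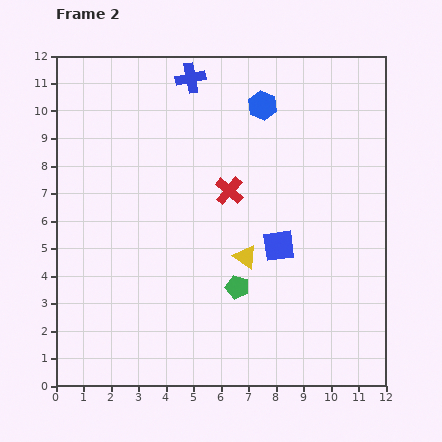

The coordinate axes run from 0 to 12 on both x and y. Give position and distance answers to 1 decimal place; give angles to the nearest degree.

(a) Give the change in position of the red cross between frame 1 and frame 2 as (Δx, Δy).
(4.1, -1.1)

The red cross was at (2.2, 8.2) in frame 1 and (6.3, 7.1) in frame 2.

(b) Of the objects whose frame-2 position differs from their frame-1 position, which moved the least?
the blue hexagon

(moved 0.7)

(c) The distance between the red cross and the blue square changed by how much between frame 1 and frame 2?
-3.4

Distance in frame 1: 6.1. Distance in frame 2: 2.7.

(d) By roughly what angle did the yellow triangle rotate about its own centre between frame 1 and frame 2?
19° counter-clockwise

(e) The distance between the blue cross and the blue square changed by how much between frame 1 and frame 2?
+3.3

Distance in frame 1: 3.6. Distance in frame 2: 6.9.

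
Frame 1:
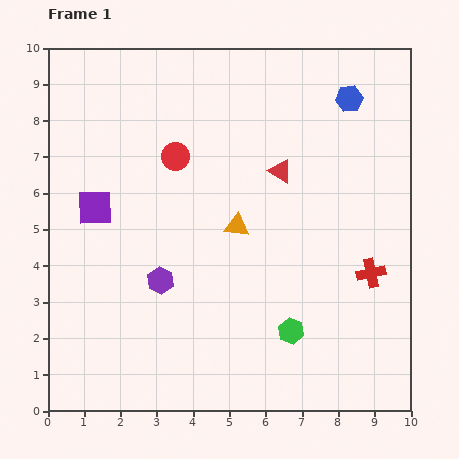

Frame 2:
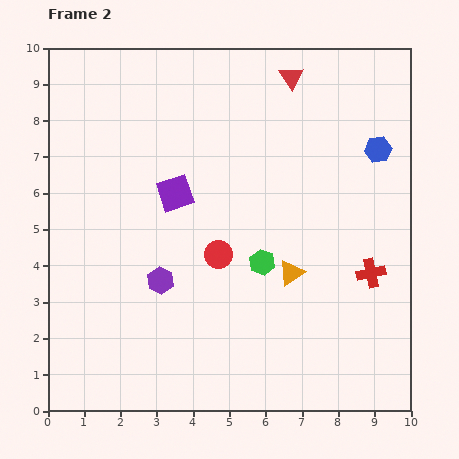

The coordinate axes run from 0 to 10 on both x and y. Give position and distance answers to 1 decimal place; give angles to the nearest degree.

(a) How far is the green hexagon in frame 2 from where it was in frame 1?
2.1

The green hexagon moved from (6.7, 2.2) to (5.9, 4.1), a distance of √(0.8² + 1.9²) ≈ 2.1.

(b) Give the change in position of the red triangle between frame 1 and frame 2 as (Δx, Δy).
(0.3, 2.6)

The red triangle was at (6.4, 6.6) in frame 1 and (6.7, 9.2) in frame 2.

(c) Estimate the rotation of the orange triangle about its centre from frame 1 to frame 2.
41° counter-clockwise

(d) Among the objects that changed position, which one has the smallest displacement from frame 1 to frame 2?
the blue hexagon

(moved 1.6)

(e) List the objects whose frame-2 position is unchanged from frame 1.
the red cross, the purple hexagon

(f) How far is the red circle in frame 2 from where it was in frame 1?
3.0

The red circle moved from (3.5, 7.0) to (4.7, 4.3), a distance of √(1.2² + 2.7²) ≈ 3.0.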